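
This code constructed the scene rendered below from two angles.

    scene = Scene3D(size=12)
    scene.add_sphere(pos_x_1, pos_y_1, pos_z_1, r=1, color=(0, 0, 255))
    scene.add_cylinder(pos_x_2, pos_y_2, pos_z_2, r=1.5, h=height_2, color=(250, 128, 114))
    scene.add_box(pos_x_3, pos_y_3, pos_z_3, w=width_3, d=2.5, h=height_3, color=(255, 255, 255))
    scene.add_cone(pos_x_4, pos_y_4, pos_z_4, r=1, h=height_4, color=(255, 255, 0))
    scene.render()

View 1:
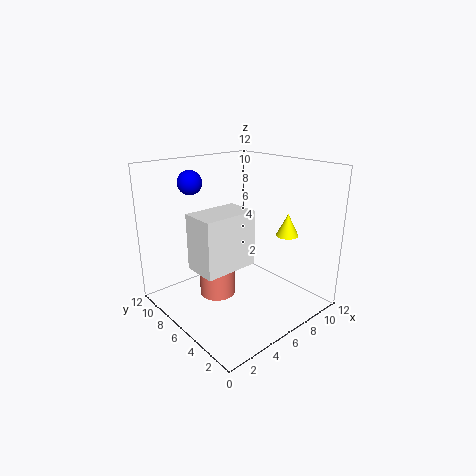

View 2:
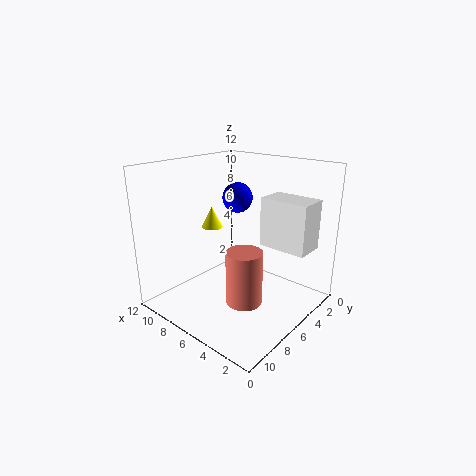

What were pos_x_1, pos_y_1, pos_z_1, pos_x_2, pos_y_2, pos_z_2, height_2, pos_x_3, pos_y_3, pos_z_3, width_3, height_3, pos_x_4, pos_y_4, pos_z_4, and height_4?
pos_x_1 = 3.5; pos_y_1 = 9; pos_z_1 = 10.5; pos_x_2 = 4.5; pos_y_2 = 7; pos_z_2 = 1; height_2 = 4.5; pos_x_3 = 0.5; pos_y_3 = 2.5; pos_z_3 = 5.5; width_3 = 4; height_3 = 4; pos_x_4 = 10.5; pos_y_4 = 4.5; pos_z_4 = 5.5; height_4 = 2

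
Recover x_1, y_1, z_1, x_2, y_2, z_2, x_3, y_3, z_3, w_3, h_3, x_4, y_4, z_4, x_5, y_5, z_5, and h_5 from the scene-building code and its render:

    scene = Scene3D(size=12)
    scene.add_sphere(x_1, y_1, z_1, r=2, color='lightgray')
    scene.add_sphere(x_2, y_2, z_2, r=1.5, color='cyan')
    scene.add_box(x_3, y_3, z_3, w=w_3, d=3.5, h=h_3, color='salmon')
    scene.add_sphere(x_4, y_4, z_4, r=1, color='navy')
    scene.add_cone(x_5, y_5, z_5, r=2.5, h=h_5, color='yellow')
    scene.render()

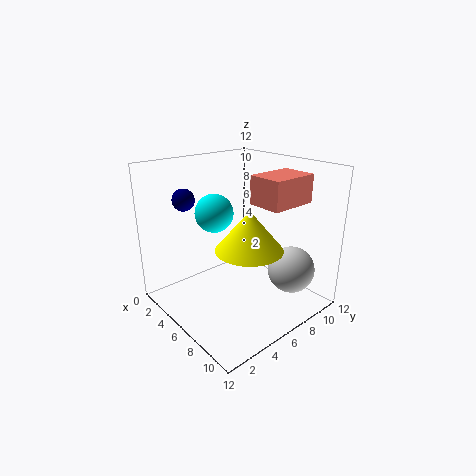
x_1 = 9; y_1 = 9.5; z_1 = 3; x_2 = 5.5; y_2 = 4; z_2 = 8.5; x_3 = 9; y_3 = 4.5; z_3 = 10; w_3 = 2.5; h_3 = 2; x_4 = 1; y_4 = 4; z_4 = 8.5; x_5 = 9; y_5 = 4.5; z_5 = 6.5; h_5 = 3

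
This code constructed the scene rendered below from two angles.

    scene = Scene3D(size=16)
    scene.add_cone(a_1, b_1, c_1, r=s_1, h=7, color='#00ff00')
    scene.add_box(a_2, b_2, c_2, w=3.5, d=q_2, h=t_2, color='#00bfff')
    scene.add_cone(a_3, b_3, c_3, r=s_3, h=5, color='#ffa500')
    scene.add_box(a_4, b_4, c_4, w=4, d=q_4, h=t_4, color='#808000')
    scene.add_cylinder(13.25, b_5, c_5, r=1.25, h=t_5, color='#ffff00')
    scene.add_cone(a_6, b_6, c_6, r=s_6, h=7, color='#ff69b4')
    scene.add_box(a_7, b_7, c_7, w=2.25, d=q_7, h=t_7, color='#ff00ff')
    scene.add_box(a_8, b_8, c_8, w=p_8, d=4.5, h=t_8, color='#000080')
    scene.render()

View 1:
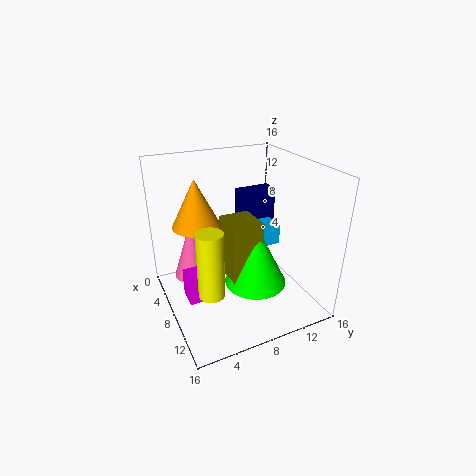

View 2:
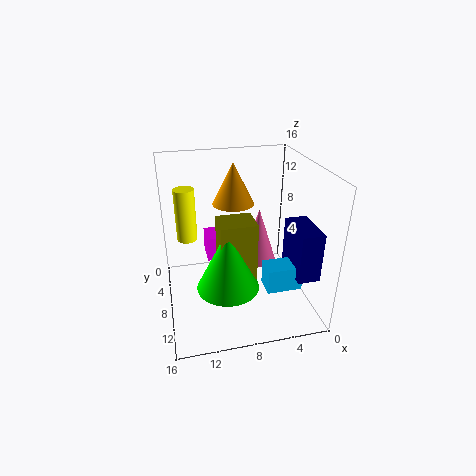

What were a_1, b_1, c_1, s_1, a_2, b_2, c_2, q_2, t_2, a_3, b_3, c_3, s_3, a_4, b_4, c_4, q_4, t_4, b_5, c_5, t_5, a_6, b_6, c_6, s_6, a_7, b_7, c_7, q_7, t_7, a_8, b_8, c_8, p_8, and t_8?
a_1 = 9.5, b_1 = 9.5, c_1 = 2.75, s_1 = 3.5, a_2 = 3, b_2 = 12.25, c_2 = 5, q_2 = 2.25, t_2 = 2.5, a_3 = 7.5, b_3 = 3.5, c_3 = 10.25, s_3 = 2.5, a_4 = 6.25, b_4 = 6.5, c_4 = 3.5, q_4 = 3.5, t_4 = 6.75, b_5 = 2.75, c_5 = 5.75, t_5 = 6.5, a_6 = 4.25, b_6 = 3.75, c_6 = 2.25, s_6 = 2.25, a_7 = 8.75, b_7 = 1.25, c_7 = 3.25, q_7 = 3.25, t_7 = 3, a_8 = 1.5, b_8 = 10.75, c_8 = 6.25, p_8 = 2.25, t_8 = 5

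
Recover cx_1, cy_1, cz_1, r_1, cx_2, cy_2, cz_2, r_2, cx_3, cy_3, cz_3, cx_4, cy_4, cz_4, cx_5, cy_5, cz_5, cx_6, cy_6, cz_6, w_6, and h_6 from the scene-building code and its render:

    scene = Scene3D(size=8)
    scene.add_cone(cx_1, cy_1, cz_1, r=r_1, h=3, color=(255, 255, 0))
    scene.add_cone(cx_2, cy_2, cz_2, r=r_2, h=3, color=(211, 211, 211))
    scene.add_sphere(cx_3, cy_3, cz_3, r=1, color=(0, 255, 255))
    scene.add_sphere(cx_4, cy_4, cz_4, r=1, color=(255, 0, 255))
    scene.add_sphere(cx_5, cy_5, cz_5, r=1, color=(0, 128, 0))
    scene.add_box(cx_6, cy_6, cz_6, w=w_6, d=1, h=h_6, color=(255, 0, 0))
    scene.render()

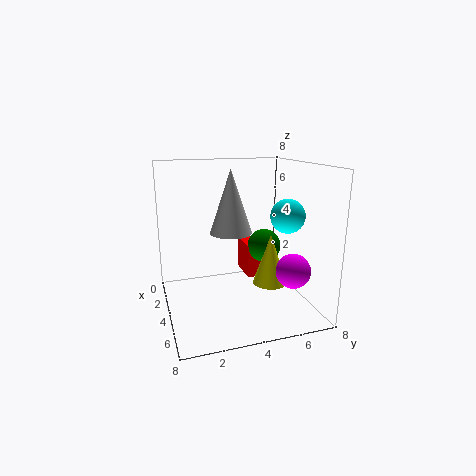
cx_1 = 4
cy_1 = 6
cz_1 = 1
r_1 = 1
cx_2 = 6
cy_2 = 3
cz_2 = 5
r_2 = 1
cx_3 = 4
cy_3 = 7
cz_3 = 5
cx_4 = 5
cy_4 = 7
cz_4 = 2
cx_5 = 3
cy_5 = 6
cz_5 = 3
cx_6 = 1
cy_6 = 5
cz_6 = 1
w_6 = 2
h_6 = 2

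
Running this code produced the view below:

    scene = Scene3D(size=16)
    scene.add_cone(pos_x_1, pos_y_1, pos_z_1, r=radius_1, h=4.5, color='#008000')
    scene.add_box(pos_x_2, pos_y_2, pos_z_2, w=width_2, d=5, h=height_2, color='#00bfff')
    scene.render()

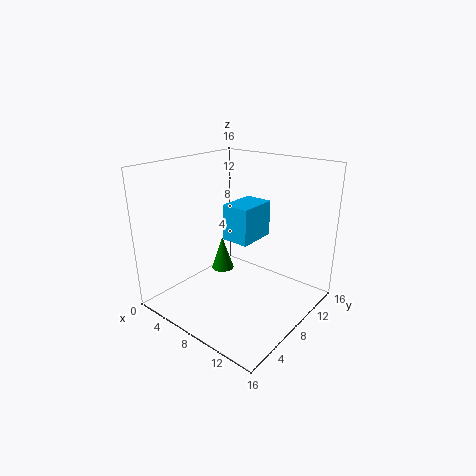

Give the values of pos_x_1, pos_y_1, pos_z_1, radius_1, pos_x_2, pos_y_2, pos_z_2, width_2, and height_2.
pos_x_1 = 2
pos_y_1 = 12
pos_z_1 = 0.5
radius_1 = 1.5
pos_x_2 = 4
pos_y_2 = 10
pos_z_2 = 6
width_2 = 3.5
height_2 = 4.5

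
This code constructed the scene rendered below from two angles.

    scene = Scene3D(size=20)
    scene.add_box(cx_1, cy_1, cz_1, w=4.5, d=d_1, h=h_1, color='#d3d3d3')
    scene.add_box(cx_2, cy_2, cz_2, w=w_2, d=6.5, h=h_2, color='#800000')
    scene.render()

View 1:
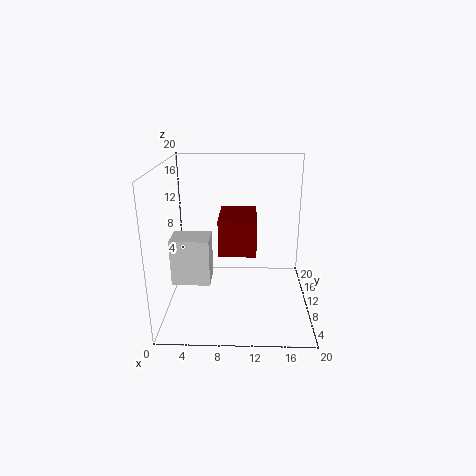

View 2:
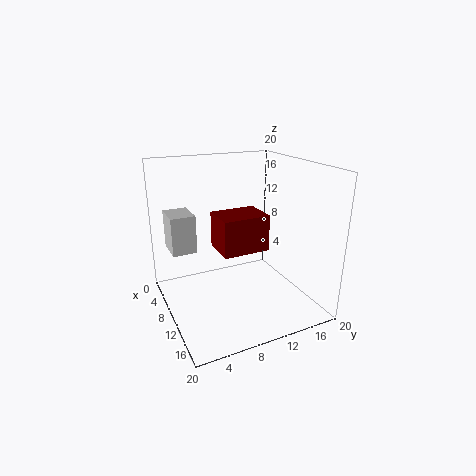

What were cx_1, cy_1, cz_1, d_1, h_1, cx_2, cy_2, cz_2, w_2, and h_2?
cx_1 = 2.5; cy_1 = 1.5; cz_1 = 7.5; d_1 = 3.5; h_1 = 5.5; cx_2 = 7.5; cy_2 = 7; cz_2 = 8.5; w_2 = 5; h_2 = 5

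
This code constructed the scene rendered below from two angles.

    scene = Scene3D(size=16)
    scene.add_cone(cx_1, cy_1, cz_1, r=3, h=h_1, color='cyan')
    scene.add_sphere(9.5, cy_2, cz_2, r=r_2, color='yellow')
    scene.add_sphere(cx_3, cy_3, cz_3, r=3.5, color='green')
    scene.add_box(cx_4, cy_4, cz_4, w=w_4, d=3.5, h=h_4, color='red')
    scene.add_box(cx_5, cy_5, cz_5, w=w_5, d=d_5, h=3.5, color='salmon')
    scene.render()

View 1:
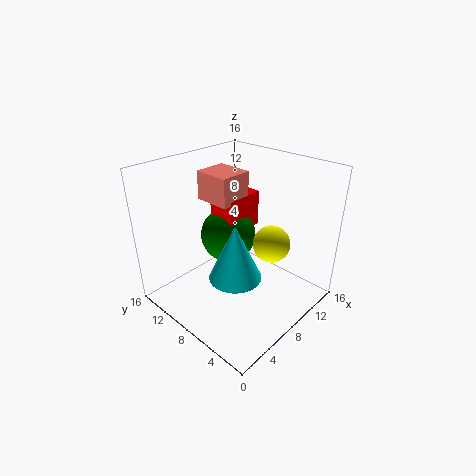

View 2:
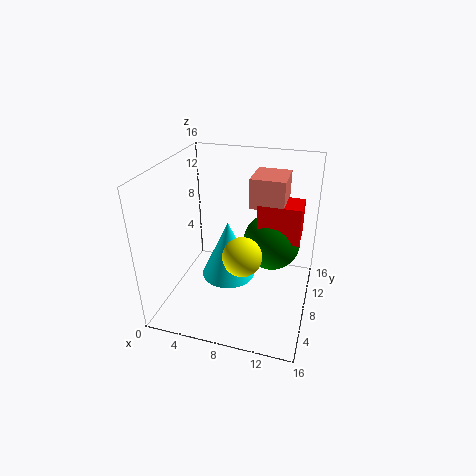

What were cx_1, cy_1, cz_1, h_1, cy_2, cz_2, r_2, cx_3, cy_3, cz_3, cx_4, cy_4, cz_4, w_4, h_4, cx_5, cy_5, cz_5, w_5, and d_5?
cx_1 = 7
cy_1 = 7.5
cz_1 = 3.5
h_1 = 6.5
cy_2 = 4.5
cz_2 = 8
r_2 = 2
cx_3 = 11
cy_3 = 12.5
cz_3 = 5.5
cx_4 = 9.5
cy_4 = 10.5
cz_4 = 6.5
w_4 = 5
h_4 = 4.5
cx_5 = 8.5
cy_5 = 10.5
cz_5 = 10.5
w_5 = 4
d_5 = 4.5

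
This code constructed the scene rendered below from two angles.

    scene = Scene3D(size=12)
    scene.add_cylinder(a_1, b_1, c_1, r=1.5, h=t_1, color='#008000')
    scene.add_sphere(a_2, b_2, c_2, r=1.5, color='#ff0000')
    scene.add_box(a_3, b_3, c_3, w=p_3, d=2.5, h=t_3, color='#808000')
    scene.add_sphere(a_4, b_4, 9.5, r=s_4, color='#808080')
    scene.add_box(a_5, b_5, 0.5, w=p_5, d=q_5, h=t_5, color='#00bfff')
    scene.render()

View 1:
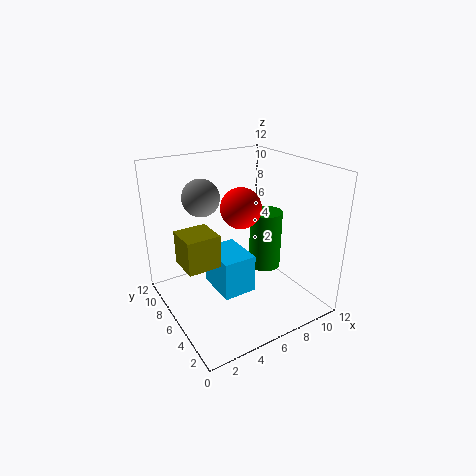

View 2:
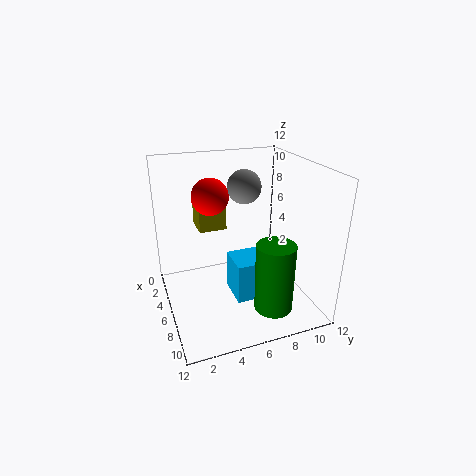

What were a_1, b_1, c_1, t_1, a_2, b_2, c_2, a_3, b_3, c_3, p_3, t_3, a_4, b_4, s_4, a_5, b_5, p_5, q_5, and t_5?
a_1 = 10
b_1 = 7.5
c_1 = 1.5
t_1 = 5.5
a_2 = 5
b_2 = 4
c_2 = 9.5
a_3 = 0.5
b_3 = 3.5
c_3 = 5.5
p_3 = 2.5
t_3 = 2.5
a_4 = 3.5
b_4 = 7.5
s_4 = 1.5
a_5 = 4.5
b_5 = 5.5
p_5 = 3
q_5 = 4
t_5 = 3.5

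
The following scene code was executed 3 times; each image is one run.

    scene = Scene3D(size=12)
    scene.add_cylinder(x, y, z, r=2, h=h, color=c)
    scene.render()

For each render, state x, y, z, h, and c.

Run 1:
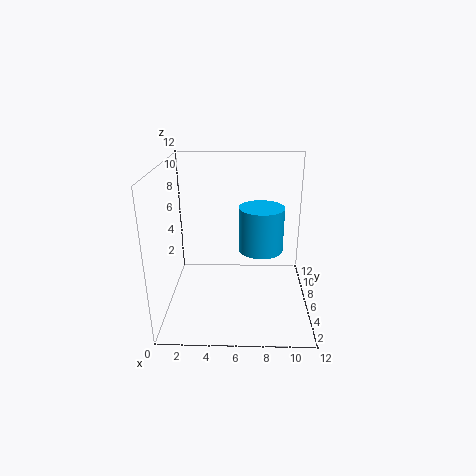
x = 8
y = 8
z = 4
h = 4
c = 'deepskyblue'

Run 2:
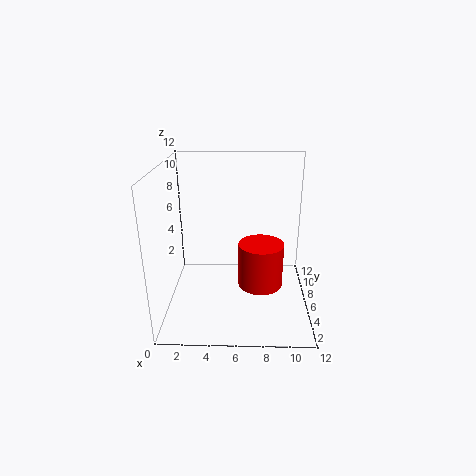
x = 8
y = 7
z = 1
h = 4
c = 'red'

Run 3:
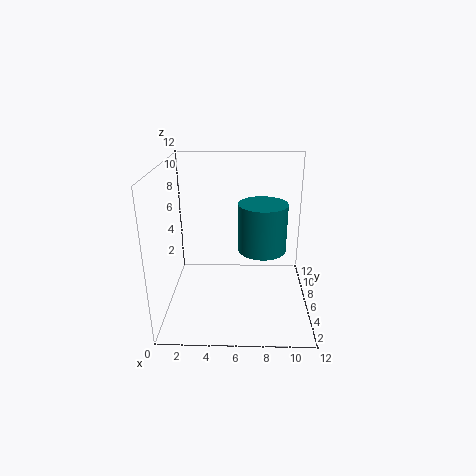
x = 8
y = 6
z = 5
h = 4
c = 'teal'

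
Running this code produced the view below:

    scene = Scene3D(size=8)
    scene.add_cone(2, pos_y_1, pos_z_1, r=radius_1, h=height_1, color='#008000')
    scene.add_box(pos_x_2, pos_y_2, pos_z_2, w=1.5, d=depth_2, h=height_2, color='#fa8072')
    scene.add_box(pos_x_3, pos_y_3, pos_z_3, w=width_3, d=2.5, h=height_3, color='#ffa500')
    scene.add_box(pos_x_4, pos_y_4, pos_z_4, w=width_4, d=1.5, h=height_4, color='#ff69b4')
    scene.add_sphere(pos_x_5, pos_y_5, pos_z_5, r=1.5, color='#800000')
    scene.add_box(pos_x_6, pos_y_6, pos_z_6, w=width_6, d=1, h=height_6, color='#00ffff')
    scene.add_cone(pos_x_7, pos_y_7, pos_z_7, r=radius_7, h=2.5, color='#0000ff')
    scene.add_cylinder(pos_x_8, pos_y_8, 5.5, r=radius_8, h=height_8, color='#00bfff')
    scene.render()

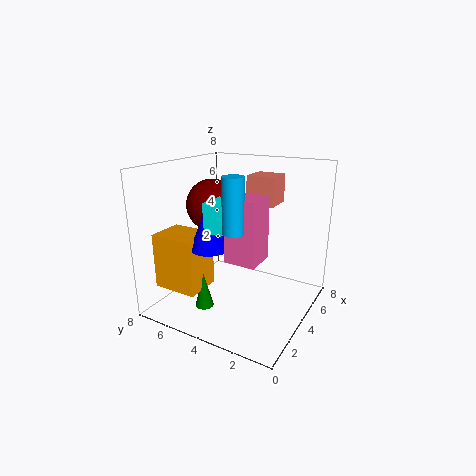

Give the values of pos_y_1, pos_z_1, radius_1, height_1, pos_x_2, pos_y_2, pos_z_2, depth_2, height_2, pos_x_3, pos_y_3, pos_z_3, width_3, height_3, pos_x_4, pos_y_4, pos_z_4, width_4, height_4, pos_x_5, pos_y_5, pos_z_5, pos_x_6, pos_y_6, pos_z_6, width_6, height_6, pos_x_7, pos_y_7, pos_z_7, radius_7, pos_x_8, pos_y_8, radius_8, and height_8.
pos_y_1 = 5, pos_z_1 = 0.5, radius_1 = 0.5, height_1 = 2, pos_x_2 = 4, pos_y_2 = 2, pos_z_2 = 6, depth_2 = 1.5, height_2 = 1.5, pos_x_3 = 1, pos_y_3 = 5, pos_z_3 = 1.5, width_3 = 2, height_3 = 3, pos_x_4 = 1, pos_y_4 = 1.5, pos_z_4 = 4, width_4 = 1.5, height_4 = 3, pos_x_5 = 4.5, pos_y_5 = 6, pos_z_5 = 5.5, pos_x_6 = 1.5, pos_y_6 = 3.5, pos_z_6 = 5, width_6 = 1.5, height_6 = 1.5, pos_x_7 = 2, pos_y_7 = 4.5, pos_z_7 = 4, radius_7 = 1, pos_x_8 = 1, pos_y_8 = 2.5, radius_8 = 0.5, height_8 = 2.5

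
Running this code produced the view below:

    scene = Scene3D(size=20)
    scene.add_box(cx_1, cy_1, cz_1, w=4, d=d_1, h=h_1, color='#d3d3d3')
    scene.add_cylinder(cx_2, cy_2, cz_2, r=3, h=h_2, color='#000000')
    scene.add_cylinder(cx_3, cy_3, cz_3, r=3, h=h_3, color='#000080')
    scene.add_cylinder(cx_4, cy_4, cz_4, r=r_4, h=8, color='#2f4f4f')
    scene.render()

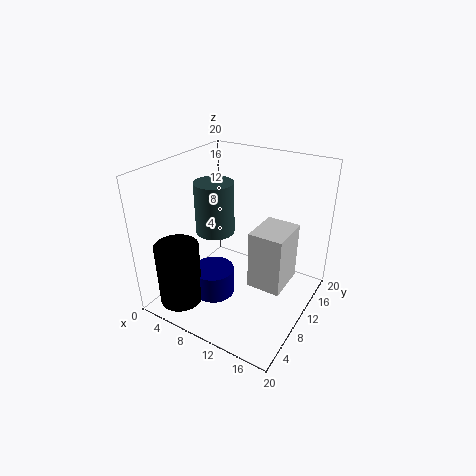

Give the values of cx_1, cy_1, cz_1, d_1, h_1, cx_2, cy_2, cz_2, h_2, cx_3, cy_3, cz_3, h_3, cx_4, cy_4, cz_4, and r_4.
cx_1 = 15; cy_1 = 4; cz_1 = 8; d_1 = 5; h_1 = 7; cx_2 = 4; cy_2 = 4; cz_2 = 1; h_2 = 9; cx_3 = 7; cy_3 = 8; cz_3 = 1; h_3 = 4; cx_4 = 4; cy_4 = 13; cz_4 = 8; r_4 = 3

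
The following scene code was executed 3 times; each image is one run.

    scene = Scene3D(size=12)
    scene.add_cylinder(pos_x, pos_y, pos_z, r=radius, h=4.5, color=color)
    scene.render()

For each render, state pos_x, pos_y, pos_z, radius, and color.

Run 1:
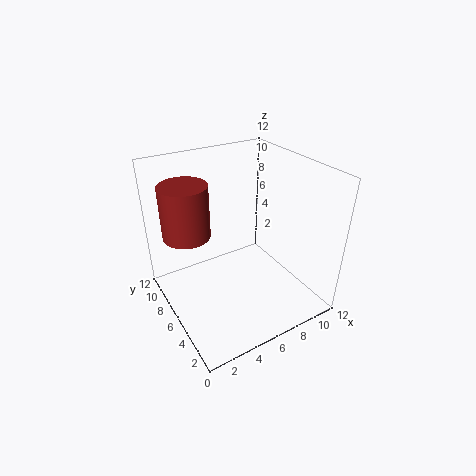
pos_x = 2.5
pos_y = 8.5
pos_z = 6
radius = 2
color = 'brown'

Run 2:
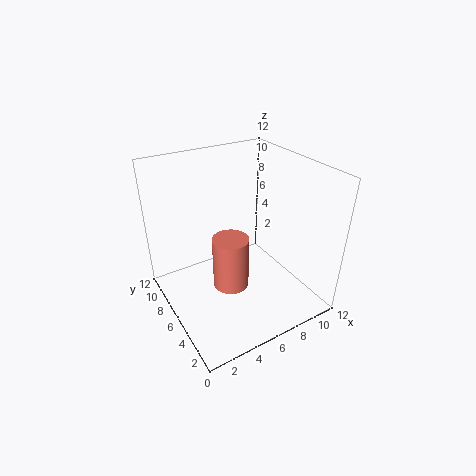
pos_x = 5
pos_y = 5.5
pos_z = 2
radius = 1.5
color = 'salmon'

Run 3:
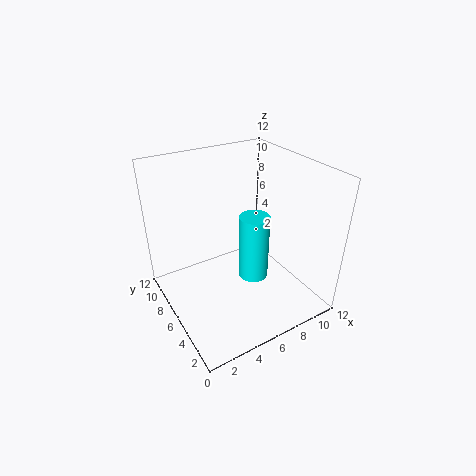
pos_x = 4.5
pos_y = 1.5
pos_z = 6
radius = 1
color = 'cyan'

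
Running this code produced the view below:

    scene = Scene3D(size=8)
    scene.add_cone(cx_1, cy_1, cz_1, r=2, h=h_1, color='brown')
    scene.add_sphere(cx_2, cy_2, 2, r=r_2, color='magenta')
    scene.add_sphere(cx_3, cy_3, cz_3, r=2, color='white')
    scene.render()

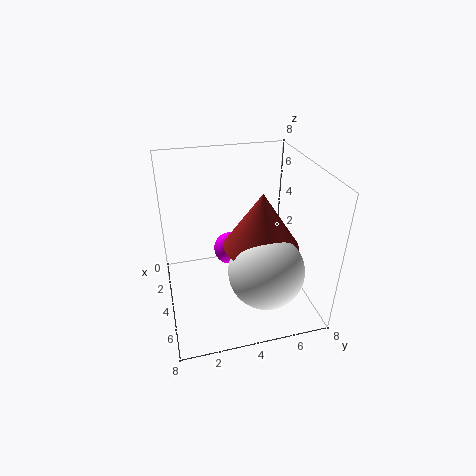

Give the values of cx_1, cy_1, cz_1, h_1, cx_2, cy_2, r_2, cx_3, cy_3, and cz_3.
cx_1 = 5, cy_1 = 5, cz_1 = 4, h_1 = 3, cx_2 = 2, cy_2 = 4, r_2 = 1, cx_3 = 6, cy_3 = 5, cz_3 = 3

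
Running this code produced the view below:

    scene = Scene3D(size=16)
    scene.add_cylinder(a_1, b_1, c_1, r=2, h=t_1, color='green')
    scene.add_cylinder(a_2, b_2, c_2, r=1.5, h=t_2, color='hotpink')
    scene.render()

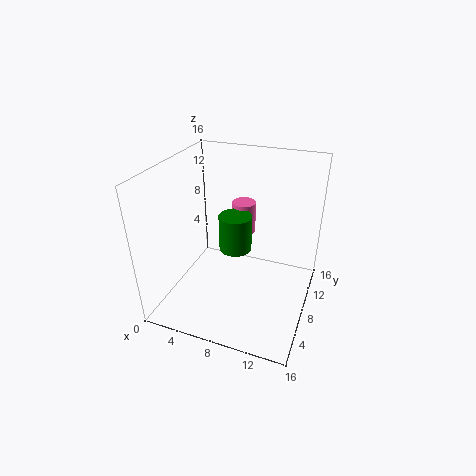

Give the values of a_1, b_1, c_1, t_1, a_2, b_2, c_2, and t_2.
a_1 = 6.5, b_1 = 11, c_1 = 4.5, t_1 = 4.5, a_2 = 6.5, b_2 = 14, c_2 = 5.5, t_2 = 4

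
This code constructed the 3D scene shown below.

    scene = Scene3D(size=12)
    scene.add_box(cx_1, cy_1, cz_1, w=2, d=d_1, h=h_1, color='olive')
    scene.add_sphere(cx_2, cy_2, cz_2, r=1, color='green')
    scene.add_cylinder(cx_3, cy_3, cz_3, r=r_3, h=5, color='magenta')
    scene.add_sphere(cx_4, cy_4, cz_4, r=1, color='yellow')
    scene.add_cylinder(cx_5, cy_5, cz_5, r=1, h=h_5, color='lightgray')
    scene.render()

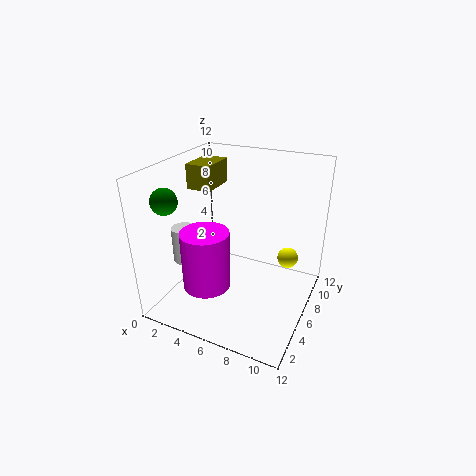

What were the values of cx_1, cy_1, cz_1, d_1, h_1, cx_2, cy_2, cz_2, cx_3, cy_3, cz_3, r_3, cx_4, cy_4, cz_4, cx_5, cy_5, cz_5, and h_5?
cx_1 = 2
cy_1 = 5
cz_1 = 10
d_1 = 3
h_1 = 2
cx_2 = 2
cy_2 = 2
cz_2 = 10
cx_3 = 4
cy_3 = 4
cz_3 = 2
r_3 = 2
cx_4 = 9
cy_4 = 11
cz_4 = 2
cx_5 = 2
cy_5 = 4
cz_5 = 4
h_5 = 3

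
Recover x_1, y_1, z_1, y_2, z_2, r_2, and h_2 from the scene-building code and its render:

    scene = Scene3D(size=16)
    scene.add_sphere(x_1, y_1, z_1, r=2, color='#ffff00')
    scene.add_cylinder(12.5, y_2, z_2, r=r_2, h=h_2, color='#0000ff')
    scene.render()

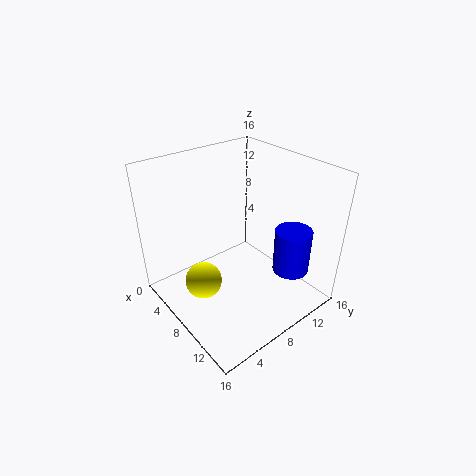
x_1 = 7.5; y_1 = 3.5; z_1 = 4; y_2 = 12; z_2 = 4.5; r_2 = 2; h_2 = 5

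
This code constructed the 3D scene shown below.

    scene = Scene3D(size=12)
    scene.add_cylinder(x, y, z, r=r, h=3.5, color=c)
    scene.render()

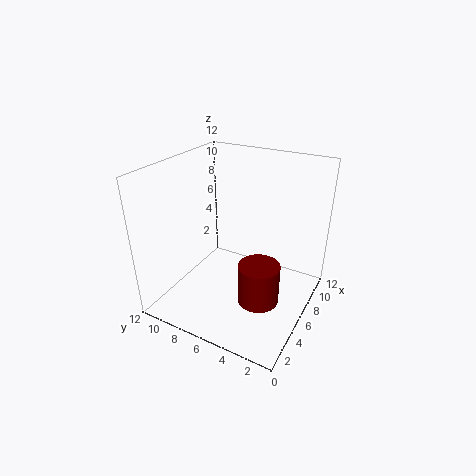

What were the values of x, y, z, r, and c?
x = 5.5
y = 3.75
z = 0.75
r = 1.75
c = 'maroon'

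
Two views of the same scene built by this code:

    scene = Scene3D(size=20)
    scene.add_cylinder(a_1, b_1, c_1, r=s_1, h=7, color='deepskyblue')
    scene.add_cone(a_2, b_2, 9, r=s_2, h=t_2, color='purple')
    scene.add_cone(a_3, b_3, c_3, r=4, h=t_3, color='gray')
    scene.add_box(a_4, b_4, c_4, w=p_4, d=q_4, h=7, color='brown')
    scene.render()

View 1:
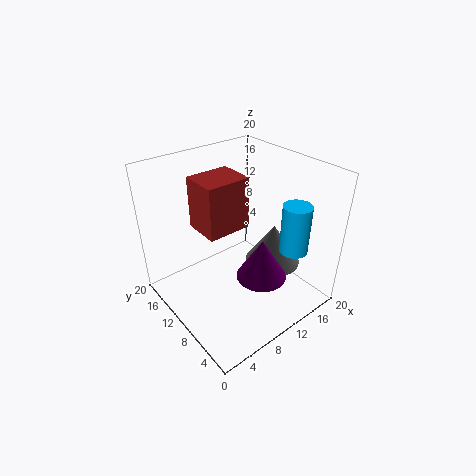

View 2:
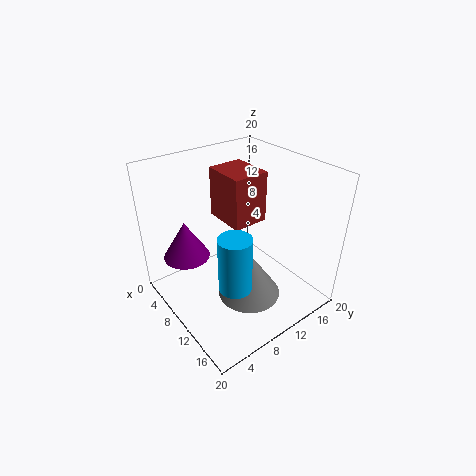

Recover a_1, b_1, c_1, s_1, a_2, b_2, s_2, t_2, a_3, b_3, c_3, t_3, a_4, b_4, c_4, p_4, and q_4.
a_1 = 16; b_1 = 5; c_1 = 8; s_1 = 2; a_2 = 8; b_2 = 3; s_2 = 3; t_2 = 5; a_3 = 15; b_3 = 8; c_3 = 5; t_3 = 6; a_4 = 5; b_4 = 9; c_4 = 12; p_4 = 6; q_4 = 5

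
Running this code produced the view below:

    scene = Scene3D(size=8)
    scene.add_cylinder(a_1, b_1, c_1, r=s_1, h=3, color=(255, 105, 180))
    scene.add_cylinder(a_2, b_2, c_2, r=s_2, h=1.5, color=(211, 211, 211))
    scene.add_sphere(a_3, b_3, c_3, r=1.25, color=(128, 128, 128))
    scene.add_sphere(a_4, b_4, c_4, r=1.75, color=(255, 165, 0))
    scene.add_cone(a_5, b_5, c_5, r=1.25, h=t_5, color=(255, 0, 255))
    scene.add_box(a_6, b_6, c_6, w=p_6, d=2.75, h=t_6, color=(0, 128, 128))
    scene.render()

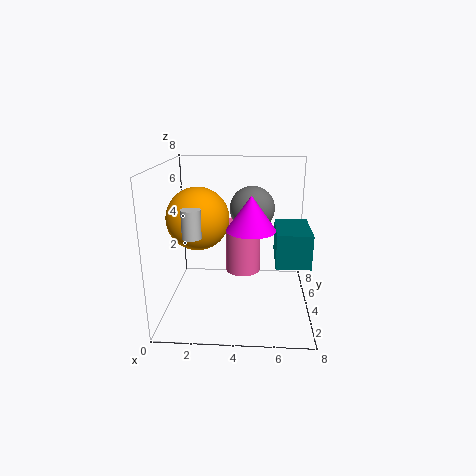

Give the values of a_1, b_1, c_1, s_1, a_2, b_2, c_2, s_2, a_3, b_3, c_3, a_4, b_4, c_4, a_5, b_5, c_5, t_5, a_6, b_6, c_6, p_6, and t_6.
a_1 = 4.25, b_1 = 4.75, c_1 = 1.75, s_1 = 1, a_2 = 1.75, b_2 = 2.5, c_2 = 4.5, s_2 = 0.5, a_3 = 4.75, b_3 = 4.75, c_3 = 5.5, a_4 = 1.75, b_4 = 4.25, c_4 = 5, a_5 = 4.75, b_5 = 2.5, c_5 = 5, t_5 = 1.75, a_6 = 6, b_6 = 1.75, c_6 = 3.25, p_6 = 1.75, t_6 = 1.75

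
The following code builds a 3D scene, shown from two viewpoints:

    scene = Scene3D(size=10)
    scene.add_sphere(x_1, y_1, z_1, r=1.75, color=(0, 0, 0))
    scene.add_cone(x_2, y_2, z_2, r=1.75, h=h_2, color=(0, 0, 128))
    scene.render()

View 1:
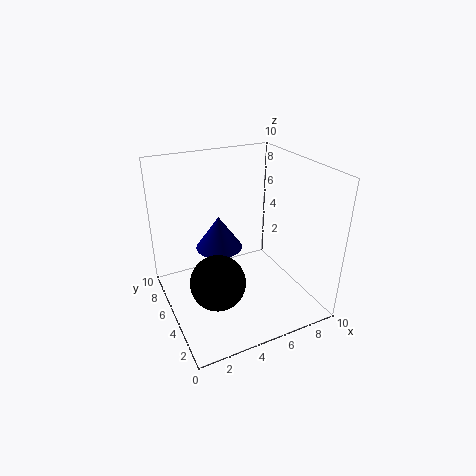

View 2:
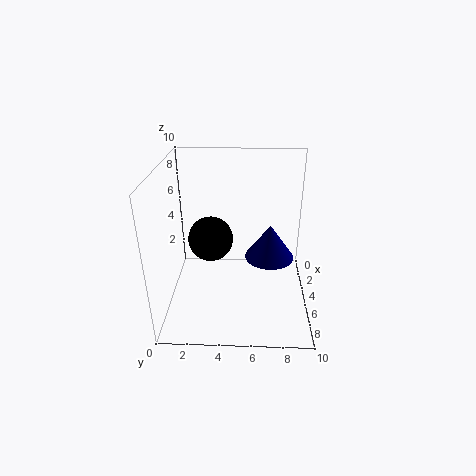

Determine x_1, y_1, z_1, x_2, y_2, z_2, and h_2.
x_1 = 2.5
y_1 = 2.75
z_1 = 3.5
x_2 = 4.5
y_2 = 7.25
z_2 = 3.25
h_2 = 2.5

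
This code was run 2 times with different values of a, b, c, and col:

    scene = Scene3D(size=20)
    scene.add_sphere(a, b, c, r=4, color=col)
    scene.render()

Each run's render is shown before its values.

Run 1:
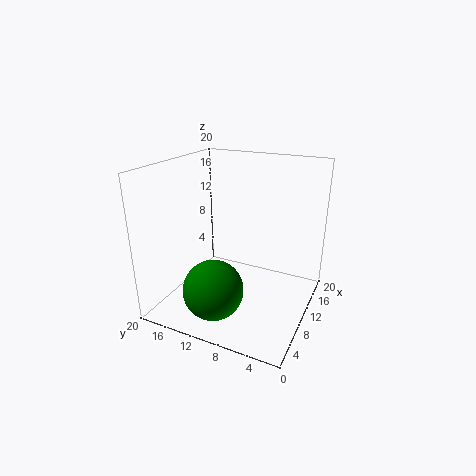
a = 4.5; b = 11; c = 4.5; col = 'green'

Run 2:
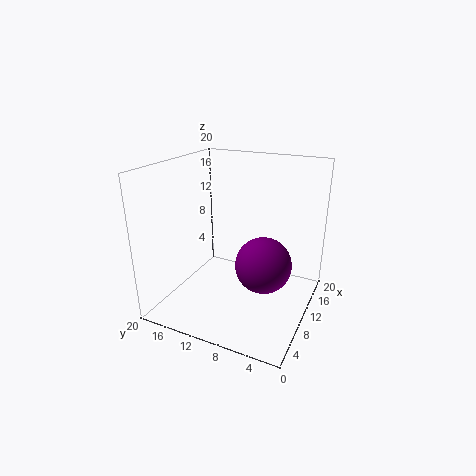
a = 11; b = 6.5; c = 6; col = 'purple'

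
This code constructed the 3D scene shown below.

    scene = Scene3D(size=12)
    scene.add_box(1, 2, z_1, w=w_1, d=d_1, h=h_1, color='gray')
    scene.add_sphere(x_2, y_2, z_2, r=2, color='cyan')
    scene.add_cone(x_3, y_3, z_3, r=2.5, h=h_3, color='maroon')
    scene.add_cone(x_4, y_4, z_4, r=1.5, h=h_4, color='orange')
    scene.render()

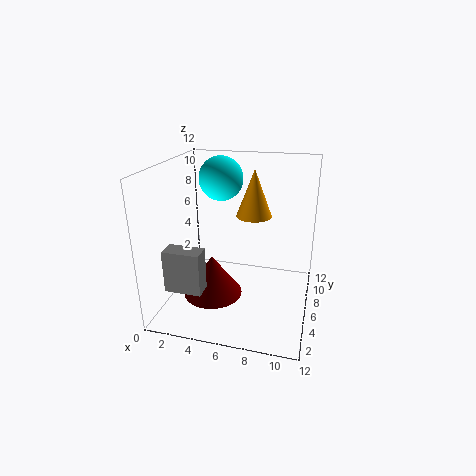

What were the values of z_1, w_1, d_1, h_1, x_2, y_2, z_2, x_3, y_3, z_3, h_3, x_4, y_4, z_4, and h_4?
z_1 = 2.5, w_1 = 3, d_1 = 1.5, h_1 = 3.5, x_2 = 3.5, y_2 = 9.5, z_2 = 10, x_3 = 4, y_3 = 5, z_3 = 1, h_3 = 3.5, x_4 = 7, y_4 = 7.5, z_4 = 7.5, h_4 = 4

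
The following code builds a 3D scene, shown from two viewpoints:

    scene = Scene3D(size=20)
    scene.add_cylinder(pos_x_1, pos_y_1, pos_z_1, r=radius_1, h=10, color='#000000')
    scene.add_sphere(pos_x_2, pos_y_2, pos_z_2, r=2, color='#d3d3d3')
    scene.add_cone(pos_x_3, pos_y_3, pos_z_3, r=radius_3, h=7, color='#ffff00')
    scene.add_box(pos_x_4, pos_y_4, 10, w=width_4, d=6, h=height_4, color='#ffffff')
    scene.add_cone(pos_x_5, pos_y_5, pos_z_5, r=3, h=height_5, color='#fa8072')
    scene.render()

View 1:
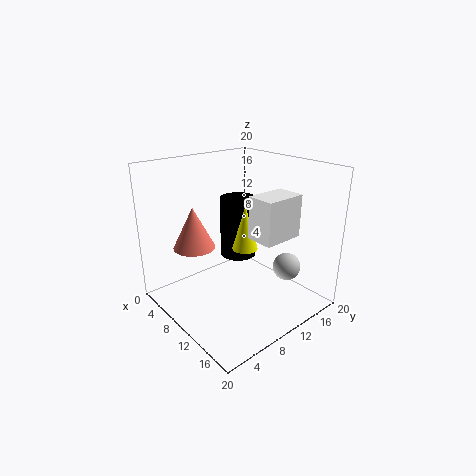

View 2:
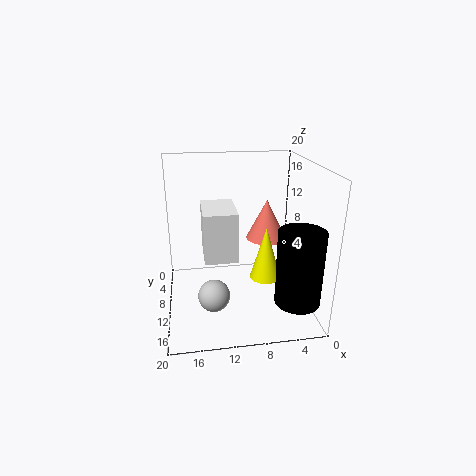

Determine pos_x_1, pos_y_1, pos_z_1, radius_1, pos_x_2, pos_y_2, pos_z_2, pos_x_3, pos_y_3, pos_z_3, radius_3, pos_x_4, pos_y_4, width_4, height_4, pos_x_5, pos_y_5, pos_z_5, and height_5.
pos_x_1 = 3; pos_y_1 = 16; pos_z_1 = 3; radius_1 = 3; pos_x_2 = 14; pos_y_2 = 16; pos_z_2 = 5; pos_x_3 = 7; pos_y_3 = 14; pos_z_3 = 6; radius_3 = 2; pos_x_4 = 11; pos_y_4 = 11; width_4 = 4; height_4 = 6; pos_x_5 = 5; pos_y_5 = 6; pos_z_5 = 8; height_5 = 6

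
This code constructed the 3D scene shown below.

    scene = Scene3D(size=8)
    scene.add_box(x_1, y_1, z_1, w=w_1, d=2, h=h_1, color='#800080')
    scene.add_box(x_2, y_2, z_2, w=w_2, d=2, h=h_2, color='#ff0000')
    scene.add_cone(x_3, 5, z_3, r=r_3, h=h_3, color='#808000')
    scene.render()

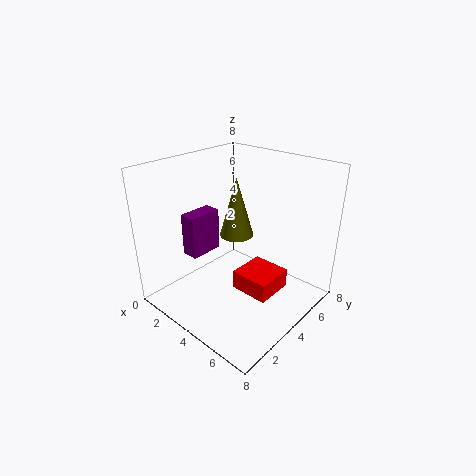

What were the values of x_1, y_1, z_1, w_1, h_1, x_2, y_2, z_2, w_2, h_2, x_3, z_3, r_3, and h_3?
x_1 = 1, y_1 = 2.5, z_1 = 2.5, w_1 = 1, h_1 = 2.5, x_2 = 5, y_2 = 2.5, z_2 = 2, w_2 = 2, h_2 = 1, x_3 = 3, z_3 = 3.5, r_3 = 1, h_3 = 3.5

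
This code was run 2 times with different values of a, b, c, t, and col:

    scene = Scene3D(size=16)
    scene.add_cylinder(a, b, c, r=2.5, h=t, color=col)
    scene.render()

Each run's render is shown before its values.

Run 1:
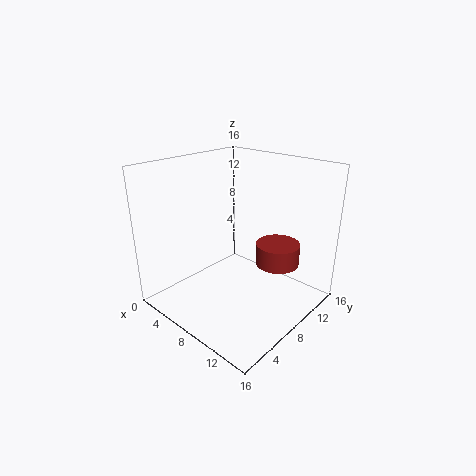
a = 11
b = 11.5
c = 4.5
t = 2.5
col = 'brown'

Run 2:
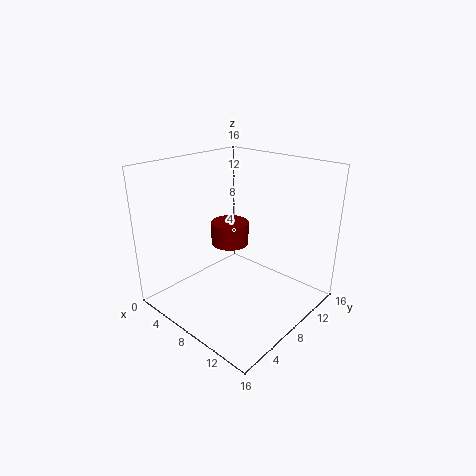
a = 2.5
b = 12.5
c = 4
t = 3
col = 'maroon'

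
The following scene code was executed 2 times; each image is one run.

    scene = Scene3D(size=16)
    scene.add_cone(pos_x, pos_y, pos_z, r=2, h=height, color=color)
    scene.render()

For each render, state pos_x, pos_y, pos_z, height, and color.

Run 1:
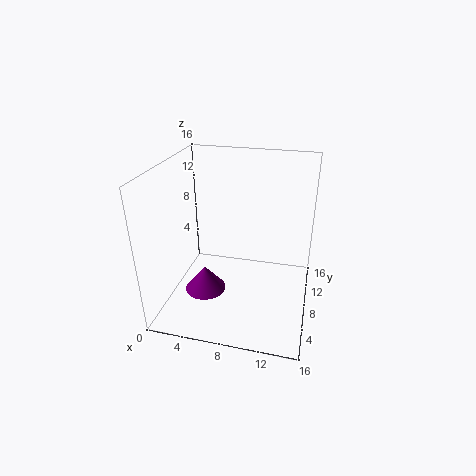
pos_x = 6; pos_y = 2.5; pos_z = 5; height = 2.5; color = 'purple'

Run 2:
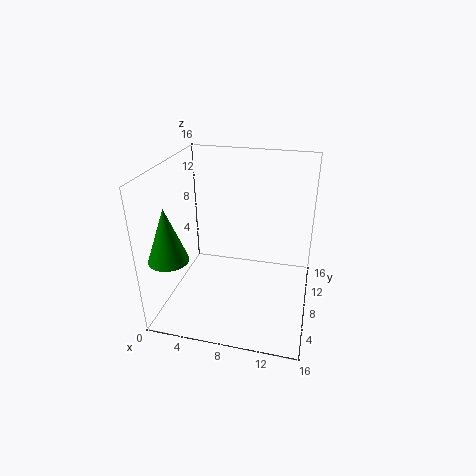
pos_x = 2.5; pos_y = 2; pos_z = 8; height = 5.5; color = 'green'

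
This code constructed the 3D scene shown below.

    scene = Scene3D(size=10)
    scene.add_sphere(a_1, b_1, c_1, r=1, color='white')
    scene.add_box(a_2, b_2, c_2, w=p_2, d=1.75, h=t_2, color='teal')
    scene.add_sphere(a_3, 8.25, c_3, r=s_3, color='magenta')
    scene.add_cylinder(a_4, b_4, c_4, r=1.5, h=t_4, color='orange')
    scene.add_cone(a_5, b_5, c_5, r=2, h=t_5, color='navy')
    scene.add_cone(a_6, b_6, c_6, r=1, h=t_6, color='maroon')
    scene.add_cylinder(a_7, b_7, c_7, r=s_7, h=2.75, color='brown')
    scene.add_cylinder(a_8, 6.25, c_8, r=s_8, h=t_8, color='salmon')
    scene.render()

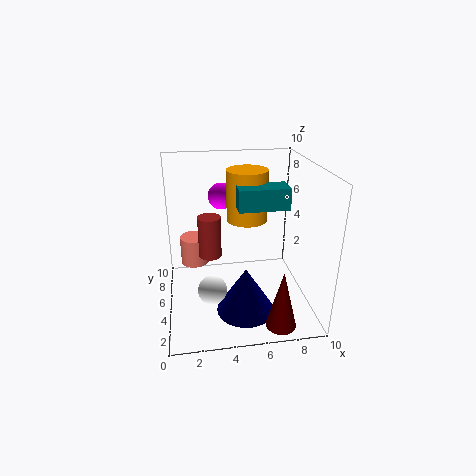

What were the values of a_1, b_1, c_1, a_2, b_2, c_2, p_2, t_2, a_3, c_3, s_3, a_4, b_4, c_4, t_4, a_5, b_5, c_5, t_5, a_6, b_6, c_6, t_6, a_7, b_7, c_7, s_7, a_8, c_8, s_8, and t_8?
a_1 = 3
b_1 = 3.75
c_1 = 1.75
a_2 = 5
b_2 = 4.5
c_2 = 7
p_2 = 3.5
t_2 = 1.5
a_3 = 4.25
c_3 = 7
s_3 = 1
a_4 = 6
b_4 = 7
c_4 = 5.5
t_4 = 3.75
a_5 = 5.25
b_5 = 3.25
c_5 = 0.25
t_5 = 3.25
a_6 = 7.25
b_6 = 1.25
c_6 = 0.25
t_6 = 4
a_7 = 3
b_7 = 4.25
c_7 = 4.25
s_7 = 0.75
a_8 = 2
c_8 = 2.75
s_8 = 1
t_8 = 2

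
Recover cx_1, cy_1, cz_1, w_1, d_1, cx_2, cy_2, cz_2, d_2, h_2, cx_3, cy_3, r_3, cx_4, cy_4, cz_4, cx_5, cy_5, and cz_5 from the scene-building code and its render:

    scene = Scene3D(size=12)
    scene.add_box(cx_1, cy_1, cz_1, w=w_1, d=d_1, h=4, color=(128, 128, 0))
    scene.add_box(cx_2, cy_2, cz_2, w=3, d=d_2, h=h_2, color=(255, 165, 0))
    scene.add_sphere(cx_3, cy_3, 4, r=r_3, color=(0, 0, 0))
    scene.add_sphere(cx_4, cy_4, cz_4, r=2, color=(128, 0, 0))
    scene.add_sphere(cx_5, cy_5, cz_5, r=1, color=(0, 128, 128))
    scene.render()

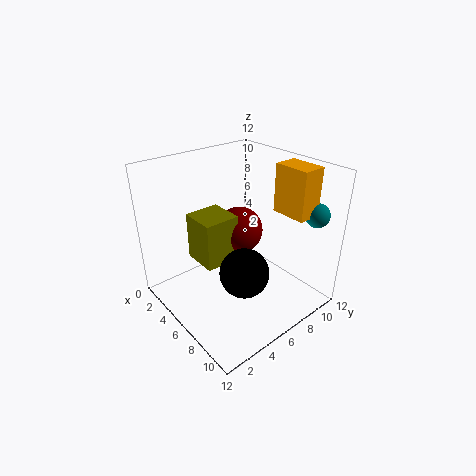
cx_1 = 3
cy_1 = 3
cz_1 = 4
w_1 = 3
d_1 = 3
cx_2 = 7
cy_2 = 9
cz_2 = 8
d_2 = 2
h_2 = 4
cx_3 = 8
cy_3 = 5
r_3 = 2
cx_4 = 5
cy_4 = 7
cz_4 = 6
cx_5 = 10
cy_5 = 11
cz_5 = 8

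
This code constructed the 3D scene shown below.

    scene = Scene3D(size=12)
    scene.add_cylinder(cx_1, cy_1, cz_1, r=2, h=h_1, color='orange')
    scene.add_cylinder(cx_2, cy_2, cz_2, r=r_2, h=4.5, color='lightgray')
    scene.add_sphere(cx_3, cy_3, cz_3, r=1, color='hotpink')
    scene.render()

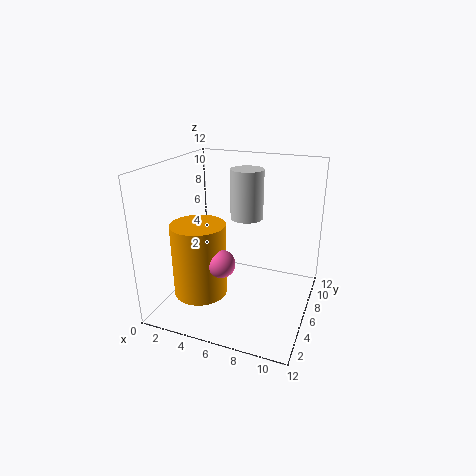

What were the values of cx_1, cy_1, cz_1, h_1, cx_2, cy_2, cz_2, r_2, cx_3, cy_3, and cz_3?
cx_1 = 4.5, cy_1 = 2, cz_1 = 3, h_1 = 5.5, cx_2 = 5.5, cy_2 = 9.5, cz_2 = 6.5, r_2 = 1.5, cx_3 = 6.5, cy_3 = 1.5, cz_3 = 6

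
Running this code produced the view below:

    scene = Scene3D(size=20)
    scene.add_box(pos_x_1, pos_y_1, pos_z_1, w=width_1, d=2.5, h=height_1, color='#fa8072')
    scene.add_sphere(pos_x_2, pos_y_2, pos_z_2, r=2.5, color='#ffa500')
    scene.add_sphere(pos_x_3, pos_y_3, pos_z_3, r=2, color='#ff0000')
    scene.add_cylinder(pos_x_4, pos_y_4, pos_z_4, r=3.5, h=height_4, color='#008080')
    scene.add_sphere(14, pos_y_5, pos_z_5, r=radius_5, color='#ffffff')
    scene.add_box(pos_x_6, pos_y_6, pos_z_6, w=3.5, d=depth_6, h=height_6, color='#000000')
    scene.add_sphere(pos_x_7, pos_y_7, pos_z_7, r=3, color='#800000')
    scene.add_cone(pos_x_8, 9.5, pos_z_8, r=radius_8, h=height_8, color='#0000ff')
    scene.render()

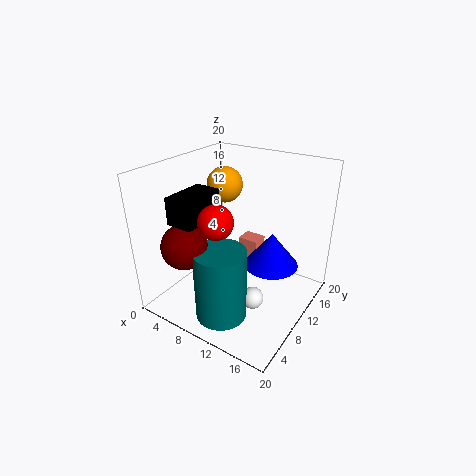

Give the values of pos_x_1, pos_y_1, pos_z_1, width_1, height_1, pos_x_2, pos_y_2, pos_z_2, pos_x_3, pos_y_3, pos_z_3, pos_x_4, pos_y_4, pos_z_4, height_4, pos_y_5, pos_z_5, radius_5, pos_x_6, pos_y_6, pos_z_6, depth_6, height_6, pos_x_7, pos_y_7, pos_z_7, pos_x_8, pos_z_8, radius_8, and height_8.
pos_x_1 = 8.5
pos_y_1 = 12.5
pos_z_1 = 4.5
width_1 = 3
height_1 = 4
pos_x_2 = 6.5
pos_y_2 = 12
pos_z_2 = 16.5
pos_x_3 = 12
pos_y_3 = 2.5
pos_z_3 = 16
pos_x_4 = 10.5
pos_y_4 = 5
pos_z_4 = 0.5
height_4 = 10
pos_y_5 = 7.5
pos_z_5 = 3
radius_5 = 1.5
pos_x_6 = 5
pos_y_6 = 2
pos_z_6 = 14
depth_6 = 6
height_6 = 3.5
pos_x_7 = 6
pos_y_7 = 3.5
pos_z_7 = 10.5
pos_x_8 = 15.5
pos_z_8 = 8
radius_8 = 3.5
height_8 = 4.5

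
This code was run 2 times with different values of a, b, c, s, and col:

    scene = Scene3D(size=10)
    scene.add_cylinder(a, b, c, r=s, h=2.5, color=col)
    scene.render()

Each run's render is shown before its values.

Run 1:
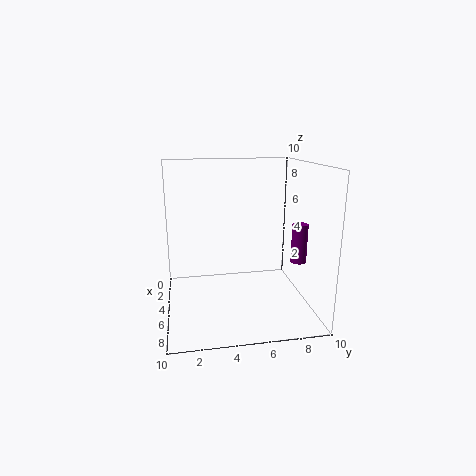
a = 7.5; b = 8.5; c = 4; s = 0.5; col = 'purple'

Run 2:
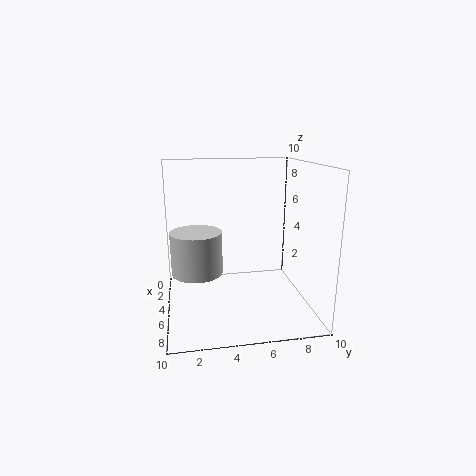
a = 8; b = 2; c = 4; s = 1.5; col = 'lightgray'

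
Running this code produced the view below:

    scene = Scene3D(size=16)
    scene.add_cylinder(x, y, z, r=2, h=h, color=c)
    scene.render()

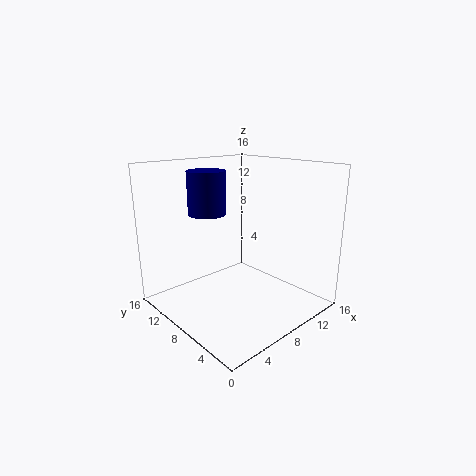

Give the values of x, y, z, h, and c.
x = 5; y = 9.5; z = 11; h = 4.5; c = 'navy'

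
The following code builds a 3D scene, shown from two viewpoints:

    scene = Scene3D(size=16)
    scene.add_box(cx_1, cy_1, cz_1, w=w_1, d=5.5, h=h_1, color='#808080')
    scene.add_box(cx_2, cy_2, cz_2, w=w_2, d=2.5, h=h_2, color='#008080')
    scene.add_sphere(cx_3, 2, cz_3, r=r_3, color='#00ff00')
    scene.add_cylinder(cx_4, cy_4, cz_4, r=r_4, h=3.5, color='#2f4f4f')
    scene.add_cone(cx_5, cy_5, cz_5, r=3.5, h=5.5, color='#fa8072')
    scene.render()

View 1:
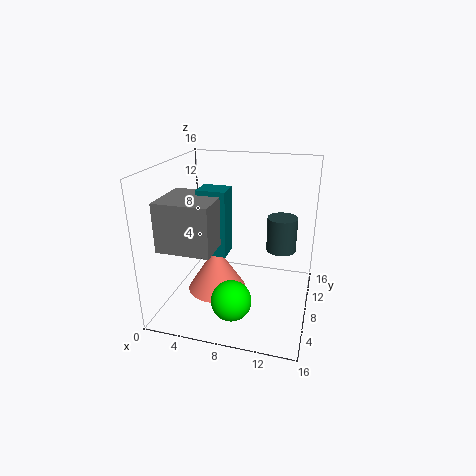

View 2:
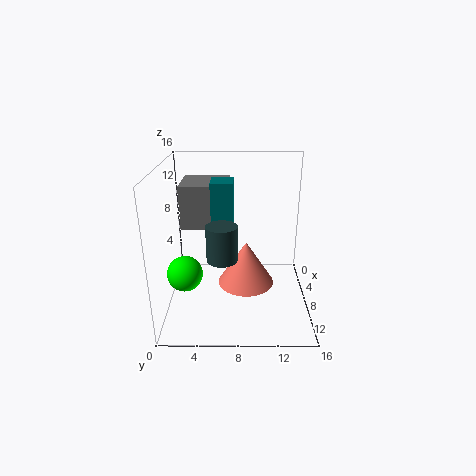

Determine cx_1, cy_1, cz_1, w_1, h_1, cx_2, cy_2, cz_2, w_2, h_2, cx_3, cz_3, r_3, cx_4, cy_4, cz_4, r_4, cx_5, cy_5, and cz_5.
cx_1 = 1.5, cy_1 = 1.5, cz_1 = 8.5, w_1 = 5.5, h_1 = 5, cx_2 = 4.5, cy_2 = 5, cz_2 = 7, w_2 = 3, h_2 = 7, cx_3 = 9, cz_3 = 4, r_3 = 2, cx_4 = 13, cy_4 = 6.5, cz_4 = 8, r_4 = 1.5, cx_5 = 5, cy_5 = 9, cz_5 = 0.5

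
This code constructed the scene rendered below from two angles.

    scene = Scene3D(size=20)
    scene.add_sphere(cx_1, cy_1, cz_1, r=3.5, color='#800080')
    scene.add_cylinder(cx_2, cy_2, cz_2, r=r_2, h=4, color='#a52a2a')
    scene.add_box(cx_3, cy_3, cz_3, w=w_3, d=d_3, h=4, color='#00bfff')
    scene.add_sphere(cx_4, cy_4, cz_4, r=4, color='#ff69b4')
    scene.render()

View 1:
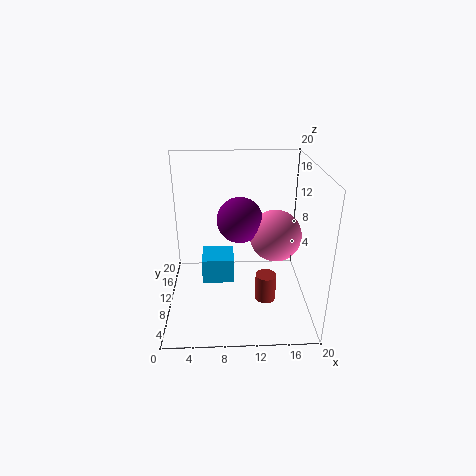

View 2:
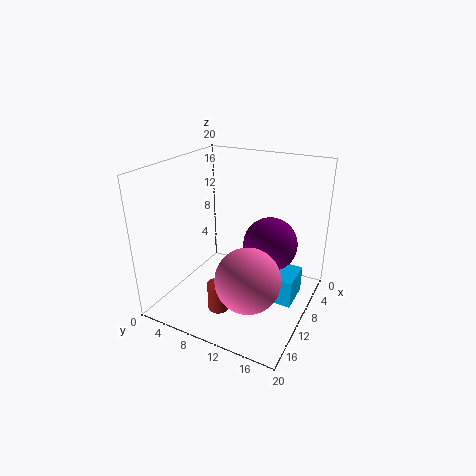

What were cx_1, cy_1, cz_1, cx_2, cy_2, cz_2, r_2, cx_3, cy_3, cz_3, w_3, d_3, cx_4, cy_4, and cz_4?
cx_1 = 10.5
cy_1 = 15
cz_1 = 10.5
cx_2 = 14
cy_2 = 9
cz_2 = 0.5
r_2 = 1.5
cx_3 = 4.5
cy_3 = 13
cz_3 = 0.5
w_3 = 5
d_3 = 5
cx_4 = 16
cy_4 = 14.5
cz_4 = 8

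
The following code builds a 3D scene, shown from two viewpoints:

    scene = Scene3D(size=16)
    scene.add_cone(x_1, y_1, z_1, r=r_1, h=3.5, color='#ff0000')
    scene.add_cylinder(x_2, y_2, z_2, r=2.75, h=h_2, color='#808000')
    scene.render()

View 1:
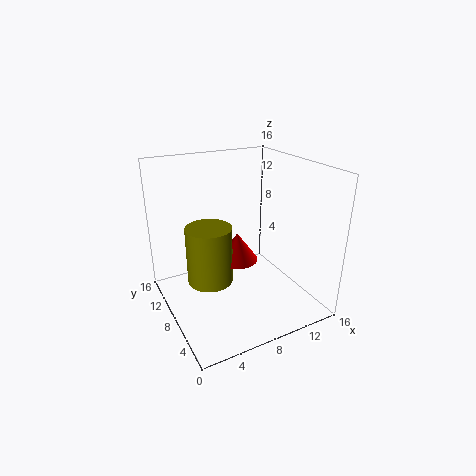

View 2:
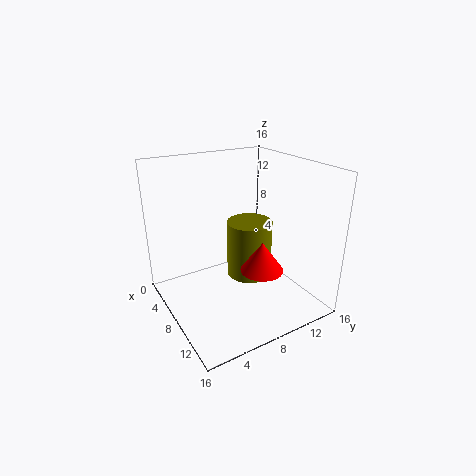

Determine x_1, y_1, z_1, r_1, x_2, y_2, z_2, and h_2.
x_1 = 9.25, y_1 = 10.5, z_1 = 3.75, r_1 = 2.5, x_2 = 5.75, y_2 = 11, z_2 = 1.5, h_2 = 7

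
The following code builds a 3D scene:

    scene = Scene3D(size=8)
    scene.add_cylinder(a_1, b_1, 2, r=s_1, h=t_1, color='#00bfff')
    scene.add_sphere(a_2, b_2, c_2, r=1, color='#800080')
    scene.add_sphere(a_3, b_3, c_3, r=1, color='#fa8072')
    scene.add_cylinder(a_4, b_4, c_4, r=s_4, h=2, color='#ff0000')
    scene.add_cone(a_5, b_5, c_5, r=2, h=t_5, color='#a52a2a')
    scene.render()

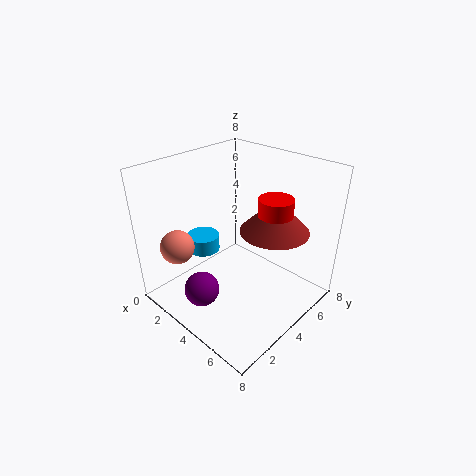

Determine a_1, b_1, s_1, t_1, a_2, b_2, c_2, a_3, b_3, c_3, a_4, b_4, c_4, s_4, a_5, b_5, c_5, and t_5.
a_1 = 1; b_1 = 4; s_1 = 1; t_1 = 1; a_2 = 3; b_2 = 2; c_2 = 1; a_3 = 1; b_3 = 2; c_3 = 3; a_4 = 5; b_4 = 6; c_4 = 4; s_4 = 1; a_5 = 5; b_5 = 6; c_5 = 4; t_5 = 2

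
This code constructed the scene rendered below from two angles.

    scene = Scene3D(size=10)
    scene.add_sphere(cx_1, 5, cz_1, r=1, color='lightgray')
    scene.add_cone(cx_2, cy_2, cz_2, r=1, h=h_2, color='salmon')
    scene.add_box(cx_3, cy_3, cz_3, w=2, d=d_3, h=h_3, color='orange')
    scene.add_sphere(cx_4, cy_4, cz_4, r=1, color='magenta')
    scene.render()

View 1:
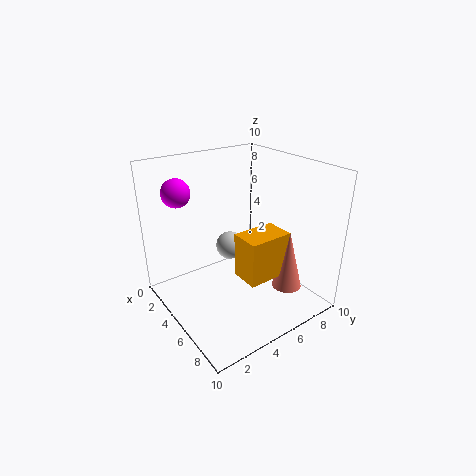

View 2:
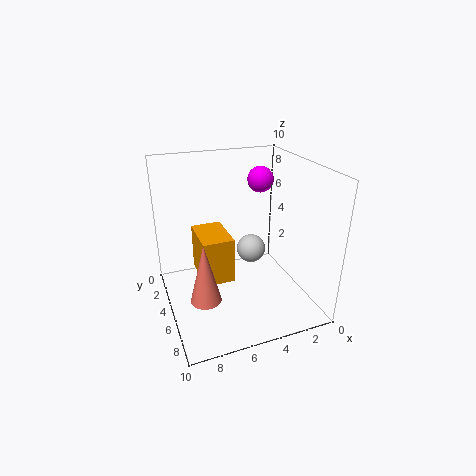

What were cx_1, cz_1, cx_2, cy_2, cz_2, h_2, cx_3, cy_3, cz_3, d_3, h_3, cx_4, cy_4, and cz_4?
cx_1 = 4; cz_1 = 4; cx_2 = 8; cy_2 = 7; cz_2 = 2; h_2 = 4; cx_3 = 6; cy_3 = 4; cz_3 = 3; d_3 = 3; h_3 = 3; cx_4 = 2; cy_4 = 2; cz_4 = 8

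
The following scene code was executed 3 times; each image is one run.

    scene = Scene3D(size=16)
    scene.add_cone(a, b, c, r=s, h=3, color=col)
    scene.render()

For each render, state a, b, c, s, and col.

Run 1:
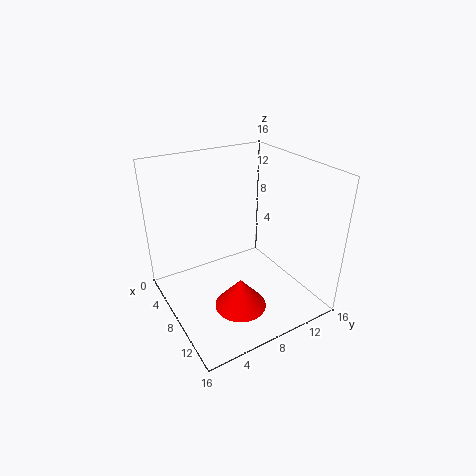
a = 13.5, b = 5, c = 4, s = 2.5, col = 'red'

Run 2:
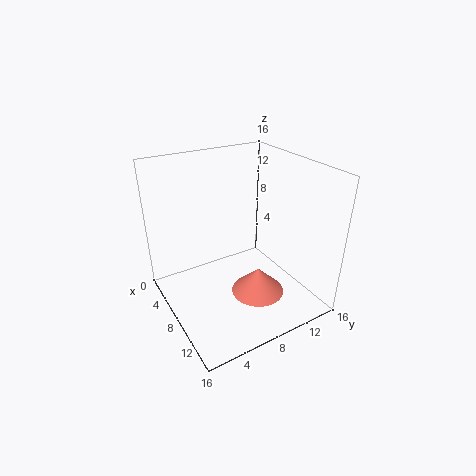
a = 10, b = 9.5, c = 1.5, s = 3, col = 'salmon'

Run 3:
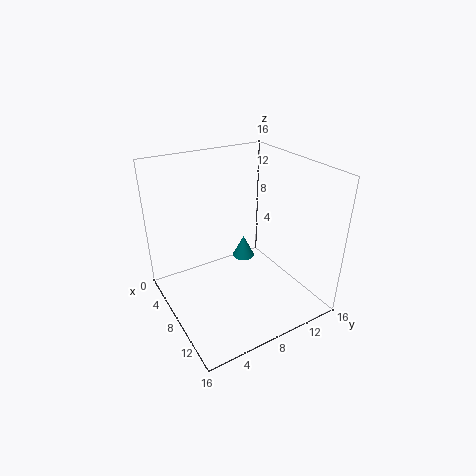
a = 2, b = 12.5, c = 1, s = 1.5, col = 'teal'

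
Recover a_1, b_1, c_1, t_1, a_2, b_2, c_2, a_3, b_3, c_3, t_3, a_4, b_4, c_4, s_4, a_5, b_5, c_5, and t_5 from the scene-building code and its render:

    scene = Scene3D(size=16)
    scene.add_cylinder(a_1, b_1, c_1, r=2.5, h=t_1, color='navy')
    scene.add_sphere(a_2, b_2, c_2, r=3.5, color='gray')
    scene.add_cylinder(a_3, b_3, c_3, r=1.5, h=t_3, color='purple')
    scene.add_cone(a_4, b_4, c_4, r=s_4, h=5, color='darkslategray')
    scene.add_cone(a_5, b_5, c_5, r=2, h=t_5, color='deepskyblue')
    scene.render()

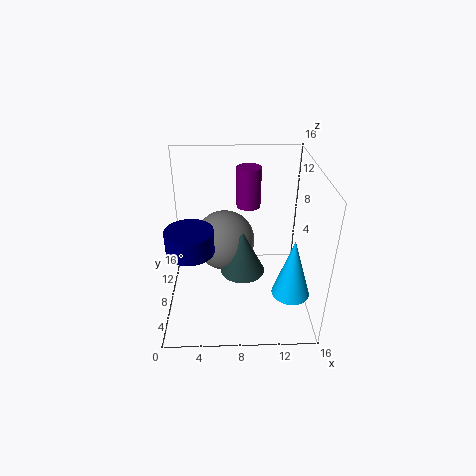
a_1 = 3, b_1 = 5.5, c_1 = 8, t_1 = 2.5, a_2 = 6.5, b_2 = 10, c_2 = 6.5, a_3 = 9.5, b_3 = 14, c_3 = 9, t_3 = 5, a_4 = 8.5, b_4 = 7.5, c_4 = 4, s_4 = 2.5, a_5 = 13.5, b_5 = 4, c_5 = 3.5, t_5 = 6.5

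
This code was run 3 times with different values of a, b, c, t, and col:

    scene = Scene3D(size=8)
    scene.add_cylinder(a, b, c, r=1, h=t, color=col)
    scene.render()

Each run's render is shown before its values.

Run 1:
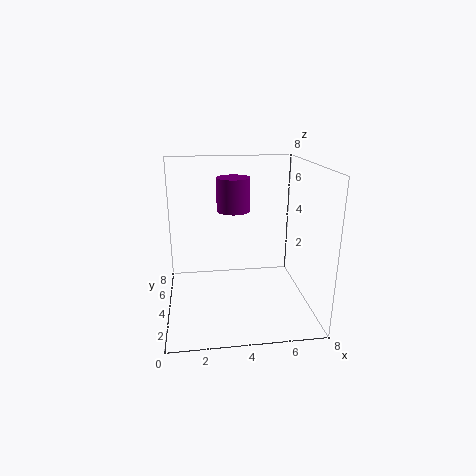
a = 4
b = 6
c = 5
t = 2
col = 'purple'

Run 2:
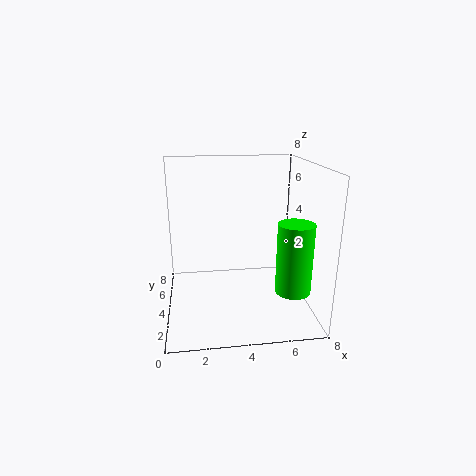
a = 7
b = 3
c = 1
t = 4
col = 'lime'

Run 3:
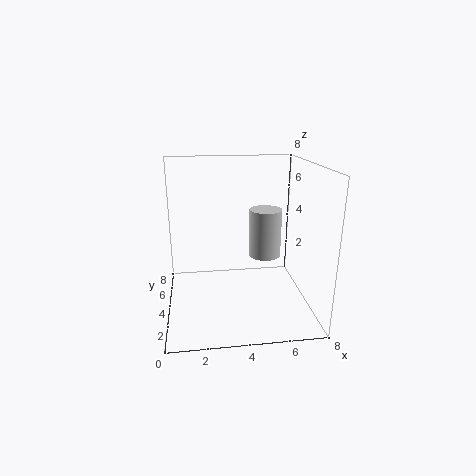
a = 6
b = 6
c = 2
t = 3
col = 'lightgray'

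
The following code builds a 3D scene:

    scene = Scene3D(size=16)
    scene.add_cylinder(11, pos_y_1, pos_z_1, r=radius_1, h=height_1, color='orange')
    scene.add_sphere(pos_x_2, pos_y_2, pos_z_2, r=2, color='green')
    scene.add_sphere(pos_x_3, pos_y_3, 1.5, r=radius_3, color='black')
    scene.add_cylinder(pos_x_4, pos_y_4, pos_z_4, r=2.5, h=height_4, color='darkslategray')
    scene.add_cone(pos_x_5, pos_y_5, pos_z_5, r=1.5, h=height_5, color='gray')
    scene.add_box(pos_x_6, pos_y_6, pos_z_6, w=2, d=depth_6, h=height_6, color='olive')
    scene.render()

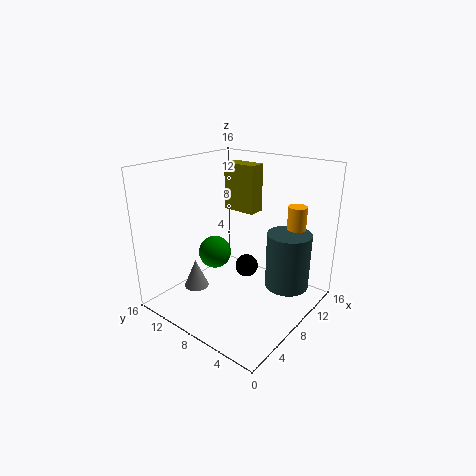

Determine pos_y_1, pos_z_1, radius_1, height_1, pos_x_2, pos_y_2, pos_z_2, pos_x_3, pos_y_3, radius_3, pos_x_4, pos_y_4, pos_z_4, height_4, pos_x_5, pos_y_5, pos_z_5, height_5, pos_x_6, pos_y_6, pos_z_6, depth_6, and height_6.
pos_y_1 = 2.5; pos_z_1 = 9.5; radius_1 = 1; height_1 = 2.5; pos_x_2 = 9; pos_y_2 = 12.5; pos_z_2 = 4.5; pos_x_3 = 13; pos_y_3 = 10.5; radius_3 = 1.5; pos_x_4 = 11.5; pos_y_4 = 3.5; pos_z_4 = 2; height_4 = 6.5; pos_x_5 = 6.5; pos_y_5 = 13.5; pos_z_5 = 0.5; height_5 = 3.5; pos_x_6 = 10.5; pos_y_6 = 8; pos_z_6 = 10; depth_6 = 4; height_6 = 5.5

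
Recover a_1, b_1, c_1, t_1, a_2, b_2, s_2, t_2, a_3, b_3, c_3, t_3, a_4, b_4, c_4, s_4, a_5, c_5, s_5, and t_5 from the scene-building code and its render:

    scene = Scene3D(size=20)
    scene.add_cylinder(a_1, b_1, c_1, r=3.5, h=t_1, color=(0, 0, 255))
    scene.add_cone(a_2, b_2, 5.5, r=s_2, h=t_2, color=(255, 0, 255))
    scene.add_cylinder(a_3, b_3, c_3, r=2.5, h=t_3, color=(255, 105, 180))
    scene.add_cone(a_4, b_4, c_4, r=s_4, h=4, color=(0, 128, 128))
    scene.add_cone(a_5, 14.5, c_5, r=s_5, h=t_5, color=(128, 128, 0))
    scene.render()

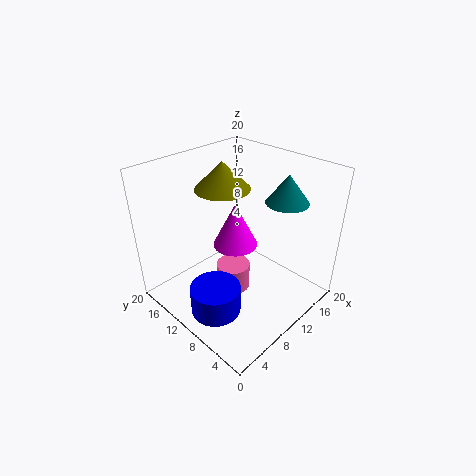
a_1 = 5
b_1 = 9.5
c_1 = 0.5
t_1 = 4
a_2 = 13.5
b_2 = 14
s_2 = 3.5
t_2 = 7
a_3 = 10.5
b_3 = 11.5
c_3 = 0.5
t_3 = 4
a_4 = 16
b_4 = 6.5
c_4 = 14.5
s_4 = 3
a_5 = 11.5
c_5 = 15.5
s_5 = 4
t_5 = 4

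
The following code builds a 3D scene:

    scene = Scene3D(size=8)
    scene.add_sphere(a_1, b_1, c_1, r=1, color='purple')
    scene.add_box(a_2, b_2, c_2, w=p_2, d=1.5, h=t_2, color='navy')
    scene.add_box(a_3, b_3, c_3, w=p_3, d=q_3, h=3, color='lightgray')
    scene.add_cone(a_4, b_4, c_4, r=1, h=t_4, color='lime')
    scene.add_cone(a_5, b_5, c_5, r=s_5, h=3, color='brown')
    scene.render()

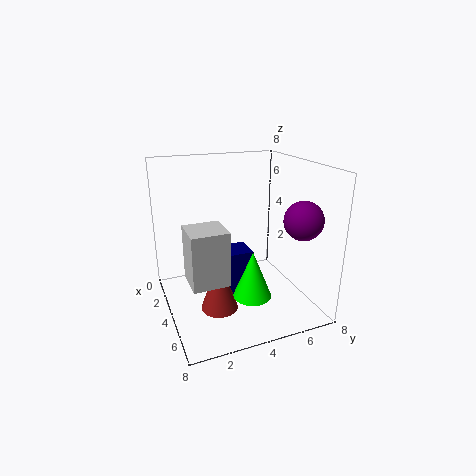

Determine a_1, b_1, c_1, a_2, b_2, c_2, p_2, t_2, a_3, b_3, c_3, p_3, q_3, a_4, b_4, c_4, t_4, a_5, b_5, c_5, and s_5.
a_1 = 6.5; b_1 = 6.5; c_1 = 5.5; a_2 = 3.5; b_2 = 3; c_2 = 1; p_2 = 1.5; t_2 = 2.5; a_3 = 3.5; b_3 = 1; c_3 = 2; p_3 = 2; q_3 = 2; a_4 = 6; b_4 = 4; c_4 = 1.5; t_4 = 2.5; a_5 = 5; b_5 = 2.5; c_5 = 0.5; s_5 = 1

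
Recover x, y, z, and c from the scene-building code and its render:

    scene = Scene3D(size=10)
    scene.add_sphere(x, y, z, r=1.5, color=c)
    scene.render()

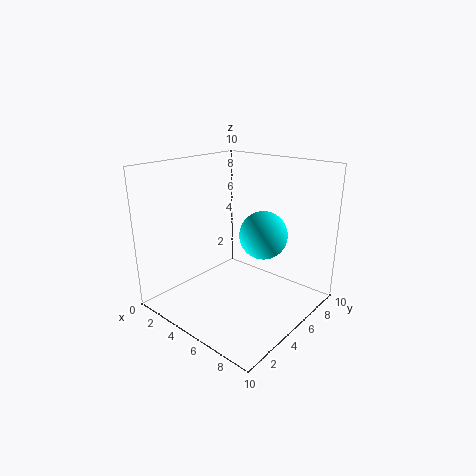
x = 7.5, y = 4.5, z = 6, c = 'cyan'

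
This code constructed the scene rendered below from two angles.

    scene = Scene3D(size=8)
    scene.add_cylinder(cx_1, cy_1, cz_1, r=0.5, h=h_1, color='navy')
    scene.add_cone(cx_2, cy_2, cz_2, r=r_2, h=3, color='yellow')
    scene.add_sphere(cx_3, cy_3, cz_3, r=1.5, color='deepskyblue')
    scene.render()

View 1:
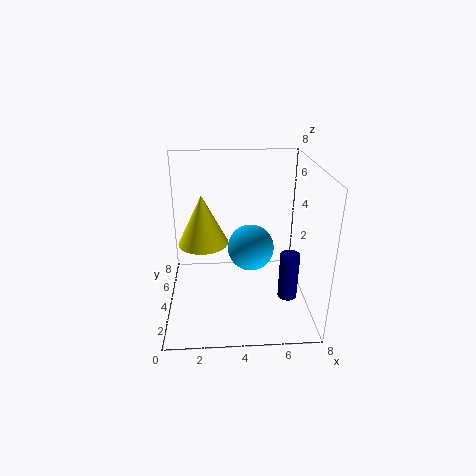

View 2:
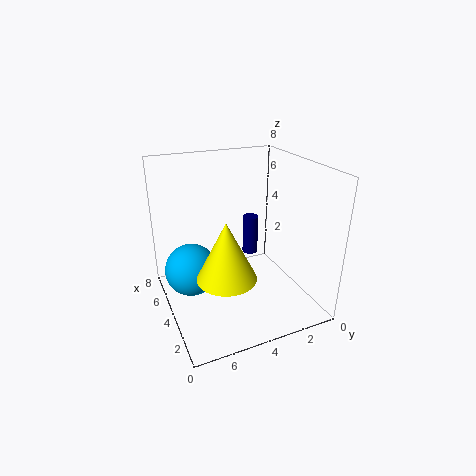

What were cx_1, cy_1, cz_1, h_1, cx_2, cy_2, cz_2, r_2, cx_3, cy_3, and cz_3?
cx_1 = 6.5; cy_1 = 2; cz_1 = 1.5; h_1 = 2.5; cx_2 = 2; cy_2 = 5.5; cz_2 = 3; r_2 = 1.5; cx_3 = 5; cy_3 = 6.5; cz_3 = 2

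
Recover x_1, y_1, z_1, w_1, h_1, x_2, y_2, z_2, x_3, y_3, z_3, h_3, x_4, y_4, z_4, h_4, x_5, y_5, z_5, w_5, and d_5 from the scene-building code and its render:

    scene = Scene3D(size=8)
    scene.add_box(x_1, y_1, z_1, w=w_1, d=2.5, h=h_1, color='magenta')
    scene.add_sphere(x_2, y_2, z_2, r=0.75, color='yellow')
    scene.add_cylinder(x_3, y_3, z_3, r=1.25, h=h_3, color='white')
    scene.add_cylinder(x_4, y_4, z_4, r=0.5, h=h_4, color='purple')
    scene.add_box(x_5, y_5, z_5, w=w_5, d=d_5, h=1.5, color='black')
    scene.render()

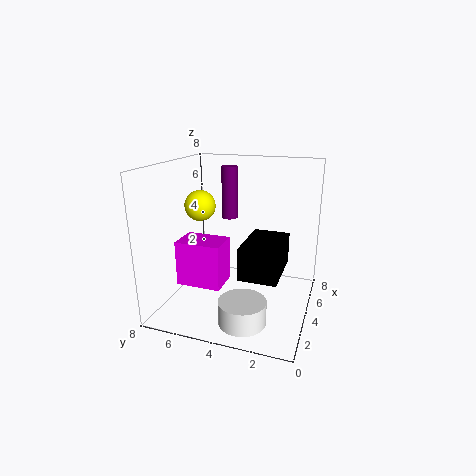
x_1 = 2.25; y_1 = 4.5; z_1 = 1.5; w_1 = 1.75; h_1 = 2.5; x_2 = 2; y_2 = 5.25; z_2 = 6.25; x_3 = 1.75; y_3 = 3; z_3 = 0.25; h_3 = 1.25; x_4 = 6.75; y_4 = 5.5; z_4 = 4.25; h_4 = 3.25; x_5 = 0.25; y_5 = 1; z_5 = 3.5; w_5 = 2.75; d_5 = 1.75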